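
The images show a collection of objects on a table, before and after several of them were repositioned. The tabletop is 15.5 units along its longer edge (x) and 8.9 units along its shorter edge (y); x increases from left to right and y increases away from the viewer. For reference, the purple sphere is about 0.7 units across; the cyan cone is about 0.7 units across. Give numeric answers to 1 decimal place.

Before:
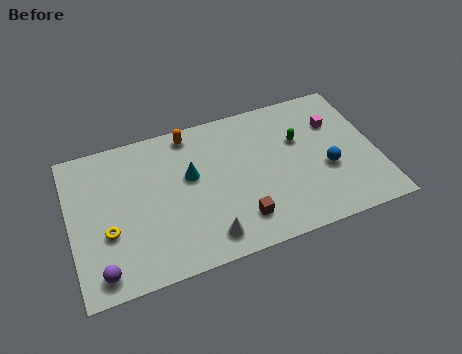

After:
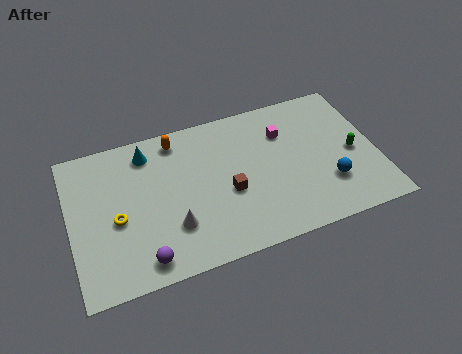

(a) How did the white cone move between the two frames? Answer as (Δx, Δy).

(-1.6, 1.2)

From the two frames, the white cone sits at roughly (6.6, 1.4) before and (5.0, 2.6) after.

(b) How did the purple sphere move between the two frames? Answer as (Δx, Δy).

(2.1, 0.0)

The purple sphere started near (1.3, 1.2) and ended near (3.4, 1.2).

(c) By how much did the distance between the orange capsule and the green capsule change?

+3.6

They were about 5.8 units apart before and 9.4 after — 3.6 units further apart.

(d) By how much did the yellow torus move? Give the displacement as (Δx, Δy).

(0.5, 0.6)

The yellow torus started near (1.8, 3.3) and ended near (2.3, 3.9).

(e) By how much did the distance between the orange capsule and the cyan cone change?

-1.1

Before: roughly 2.6 units apart; after: 1.5. That's 1.1 units closer together.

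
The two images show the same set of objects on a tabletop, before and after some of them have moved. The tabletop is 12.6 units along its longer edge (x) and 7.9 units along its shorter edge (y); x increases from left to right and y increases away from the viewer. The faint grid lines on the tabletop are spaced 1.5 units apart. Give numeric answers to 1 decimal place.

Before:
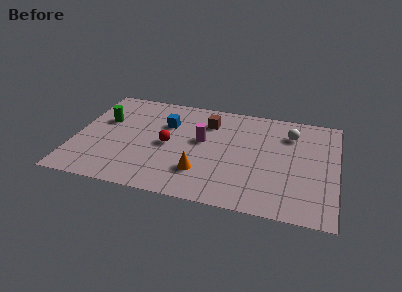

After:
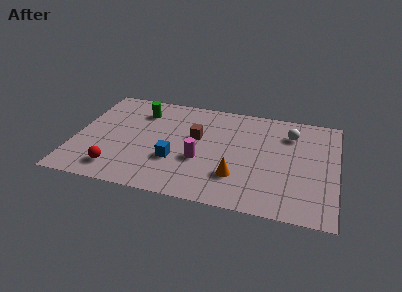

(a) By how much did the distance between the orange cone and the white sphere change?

-1.2

They were about 5.7 units apart before and 4.5 after — 1.2 units closer together.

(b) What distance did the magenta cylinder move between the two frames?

1.5

From (6.1, 4.5) to (6.1, 3.0), the magenta cylinder covered √(0.0² + 1.5²) ≈ 1.5 units.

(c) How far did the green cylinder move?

2.0

The green cylinder was near (1.3, 5.0) before and (3.0, 6.1) after, so it travelled √(1.7² + 1.1²) ≈ 2.0 units.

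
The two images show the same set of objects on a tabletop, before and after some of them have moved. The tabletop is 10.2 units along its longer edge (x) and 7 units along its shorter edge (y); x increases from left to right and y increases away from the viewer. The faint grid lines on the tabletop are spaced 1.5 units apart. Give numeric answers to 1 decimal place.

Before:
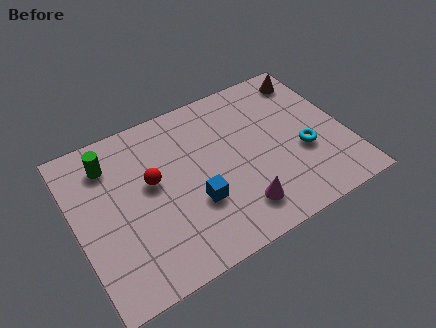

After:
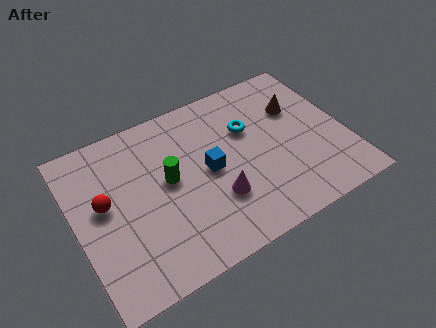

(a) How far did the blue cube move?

1.3

The blue cube was near (4.3, 2.4) before and (5.0, 3.5) after, so it travelled √(0.7² + 1.1²) ≈ 1.3 units.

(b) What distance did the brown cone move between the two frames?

1.4

From (9.3, 5.9) to (8.6, 4.7), the brown cone covered √(0.7² + 1.2²) ≈ 1.4 units.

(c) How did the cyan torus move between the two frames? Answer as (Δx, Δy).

(-1.8, 1.9)

From the two frames, the cyan torus sits at roughly (8.5, 2.7) before and (6.7, 4.6) after.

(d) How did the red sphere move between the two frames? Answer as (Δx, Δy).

(-1.8, -0.1)

The red sphere was at about (2.9, 4.0) and moved to about (1.1, 3.9).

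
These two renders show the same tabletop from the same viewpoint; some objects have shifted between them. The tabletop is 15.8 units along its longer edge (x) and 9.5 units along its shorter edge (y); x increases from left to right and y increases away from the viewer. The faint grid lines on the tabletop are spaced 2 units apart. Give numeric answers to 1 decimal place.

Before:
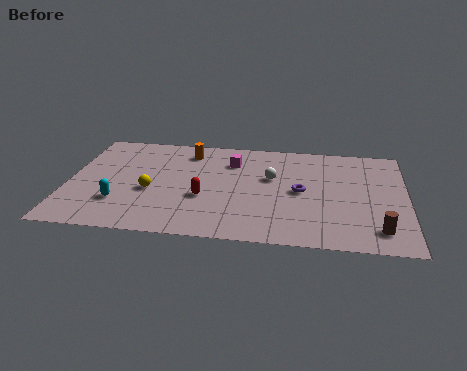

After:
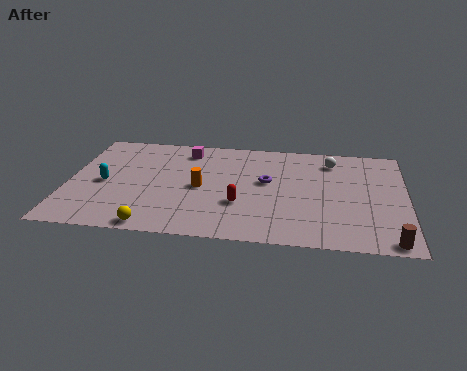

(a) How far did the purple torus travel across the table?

1.7

The purple torus was near (10.9, 4.7) before and (9.3, 5.4) after, so it travelled √(1.6² + 0.7²) ≈ 1.7 units.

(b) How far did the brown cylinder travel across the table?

1.0

The brown cylinder was near (14.5, 1.7) before and (15.0, 0.8) after, so it travelled √(0.5² + 0.9²) ≈ 1.0 units.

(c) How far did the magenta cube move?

2.3

The magenta cube moved from about (7.6, 7.1) to (5.4, 7.9), a distance of √(2.2² + 0.8²) ≈ 2.3.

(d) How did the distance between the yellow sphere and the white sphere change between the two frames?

+4.7

The distance was about 5.9 in the first image and 10.6 in the second, so they moved 4.7 units further apart.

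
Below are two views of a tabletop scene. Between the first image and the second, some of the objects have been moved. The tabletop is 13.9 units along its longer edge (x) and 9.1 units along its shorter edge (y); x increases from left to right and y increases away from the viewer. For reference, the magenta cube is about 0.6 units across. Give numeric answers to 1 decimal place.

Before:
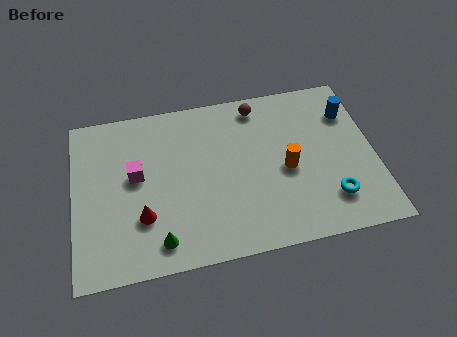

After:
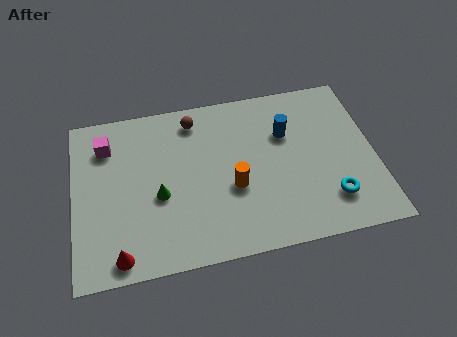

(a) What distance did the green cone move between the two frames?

2.4

From (3.8, 1.4) to (3.9, 3.8), the green cone covered √(0.1² + 2.4²) ≈ 2.4 units.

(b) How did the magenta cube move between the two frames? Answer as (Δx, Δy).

(-1.3, 1.9)

From the two frames, the magenta cube sits at roughly (2.9, 5.1) before and (1.6, 7.0) after.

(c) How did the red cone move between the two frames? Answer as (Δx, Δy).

(-1.1, -1.8)

The red cone started near (3.1, 2.8) and ended near (2.0, 1.0).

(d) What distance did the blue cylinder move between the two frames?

3.1

The blue cylinder moved from about (12.9, 6.7) to (9.9, 6.1), a distance of √(3.0² + 0.6²) ≈ 3.1.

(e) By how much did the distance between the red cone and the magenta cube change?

+3.7

They were about 2.3 units apart before and 6.0 after — 3.7 units further apart.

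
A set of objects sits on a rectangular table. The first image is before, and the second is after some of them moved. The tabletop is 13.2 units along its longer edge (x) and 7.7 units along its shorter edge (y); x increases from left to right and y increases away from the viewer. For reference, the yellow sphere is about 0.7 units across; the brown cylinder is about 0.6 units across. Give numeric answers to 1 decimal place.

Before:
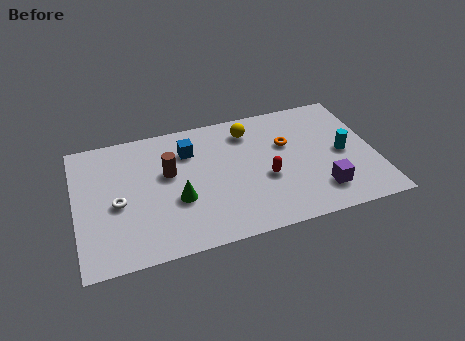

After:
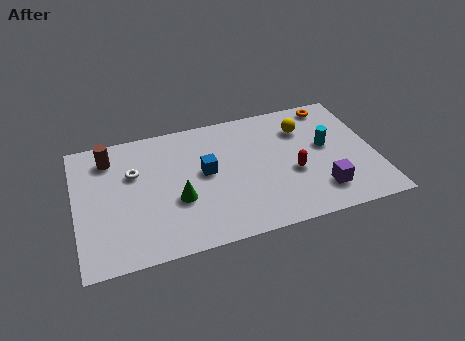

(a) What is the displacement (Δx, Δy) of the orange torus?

(2.2, 1.9)

The orange torus was at about (9.4, 4.9) and moved to about (11.6, 6.8).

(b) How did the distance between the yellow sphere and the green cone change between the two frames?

+1.7

The distance was about 4.7 in the first image and 6.4 in the second, so they moved 1.7 units further apart.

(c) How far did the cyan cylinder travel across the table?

0.9

From (11.8, 3.7) to (11.1, 4.3), the cyan cylinder covered √(0.7² + 0.6²) ≈ 0.9 units.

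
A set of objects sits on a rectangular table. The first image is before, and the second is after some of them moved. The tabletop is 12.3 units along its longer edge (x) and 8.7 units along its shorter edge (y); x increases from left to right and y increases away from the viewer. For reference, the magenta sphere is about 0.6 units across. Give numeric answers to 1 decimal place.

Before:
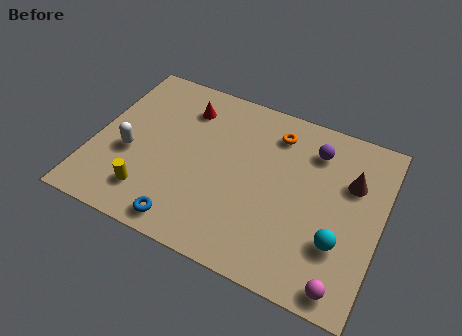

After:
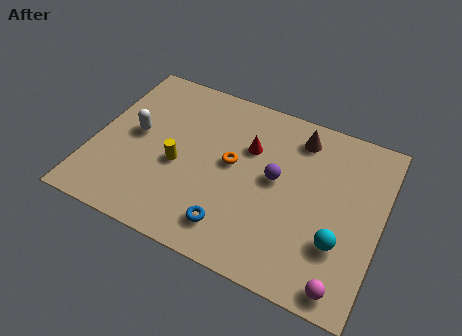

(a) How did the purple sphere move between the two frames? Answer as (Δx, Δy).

(-1.4, -2.1)

From the two frames, the purple sphere sits at roughly (9.2, 6.8) before and (7.8, 4.7) after.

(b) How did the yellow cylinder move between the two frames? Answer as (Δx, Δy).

(1.0, 1.9)

The yellow cylinder was at about (2.7, 1.8) and moved to about (3.7, 3.7).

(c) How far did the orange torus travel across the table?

2.8

The orange torus moved from about (7.5, 7.0) to (5.9, 4.7), a distance of √(1.6² + 2.3²) ≈ 2.8.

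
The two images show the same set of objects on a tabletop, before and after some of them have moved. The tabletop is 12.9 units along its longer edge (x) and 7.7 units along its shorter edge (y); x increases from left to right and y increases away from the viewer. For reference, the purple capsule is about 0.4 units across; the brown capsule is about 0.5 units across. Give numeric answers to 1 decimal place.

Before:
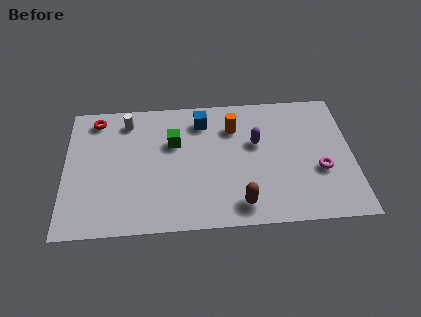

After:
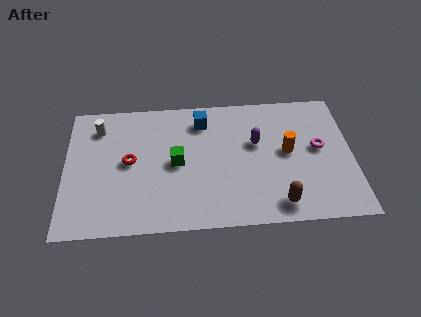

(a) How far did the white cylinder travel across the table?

1.3

The white cylinder moved from about (2.8, 6.4) to (1.5, 6.1), a distance of √(1.3² + 0.3²) ≈ 1.3.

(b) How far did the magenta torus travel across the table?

1.3

The magenta torus was near (11.4, 2.9) before and (11.4, 4.2) after, so it travelled √(0.0² + 1.3²) ≈ 1.3 units.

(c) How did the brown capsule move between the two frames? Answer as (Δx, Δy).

(1.7, -0.1)

From the two frames, the brown capsule sits at roughly (7.8, 1.2) before and (9.5, 1.1) after.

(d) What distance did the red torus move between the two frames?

3.0

The red torus moved from about (1.4, 6.6) to (2.9, 4.0), a distance of √(1.5² + 2.6²) ≈ 3.0.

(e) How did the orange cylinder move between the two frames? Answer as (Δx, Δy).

(2.4, -1.6)

From the two frames, the orange cylinder sits at roughly (7.6, 5.7) before and (10.0, 4.1) after.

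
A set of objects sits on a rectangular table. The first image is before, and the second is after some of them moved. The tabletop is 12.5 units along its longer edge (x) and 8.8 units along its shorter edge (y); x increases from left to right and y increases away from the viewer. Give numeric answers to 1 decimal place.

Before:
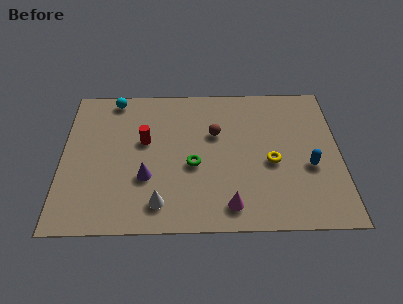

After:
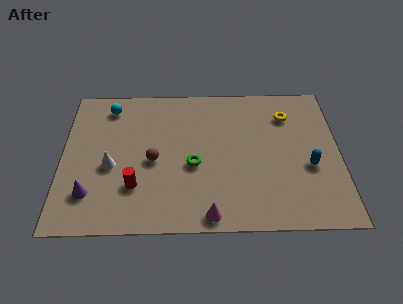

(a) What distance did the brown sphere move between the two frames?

3.2

From (6.9, 5.6) to (4.1, 4.0), the brown sphere covered √(2.8² + 1.6²) ≈ 3.2 units.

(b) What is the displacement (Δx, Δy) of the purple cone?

(-2.5, -0.9)

The purple cone was at about (3.8, 3.0) and moved to about (1.3, 2.1).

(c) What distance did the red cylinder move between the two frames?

2.7

From (3.7, 5.2) to (3.3, 2.5), the red cylinder covered √(0.4² + 2.7²) ≈ 2.7 units.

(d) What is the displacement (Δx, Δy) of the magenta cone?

(-0.9, -0.5)

The magenta cone started near (7.5, 1.3) and ended near (6.6, 0.8).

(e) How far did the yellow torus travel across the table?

3.0

The yellow torus moved from about (9.4, 3.8) to (10.2, 6.7), a distance of √(0.8² + 2.9²) ≈ 3.0.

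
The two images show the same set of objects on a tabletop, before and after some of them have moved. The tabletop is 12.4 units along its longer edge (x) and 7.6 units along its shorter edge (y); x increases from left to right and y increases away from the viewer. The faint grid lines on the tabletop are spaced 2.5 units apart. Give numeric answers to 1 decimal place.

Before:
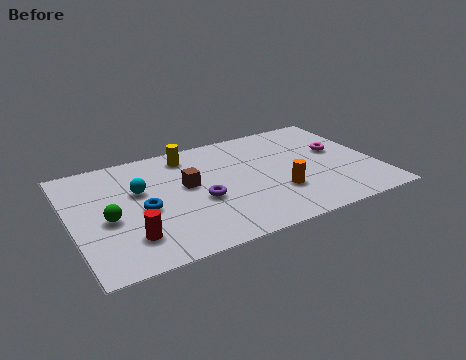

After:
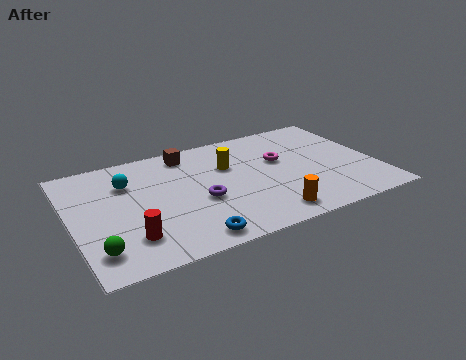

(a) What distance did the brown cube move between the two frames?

2.2

The brown cube was near (4.7, 4.3) before and (5.0, 6.5) after, so it travelled √(0.3² + 2.2²) ≈ 2.2 units.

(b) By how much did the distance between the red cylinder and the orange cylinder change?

-0.6

The distance was about 6.1 in the first image and 5.5 in the second, so they moved 0.6 units closer together.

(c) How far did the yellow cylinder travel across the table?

2.1

From (5.0, 6.4) to (6.5, 5.0), the yellow cylinder covered √(1.5² + 1.4²) ≈ 2.1 units.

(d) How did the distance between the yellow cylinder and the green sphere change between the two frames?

+1.9

They were about 4.8 units apart before and 6.7 after — 1.9 units further apart.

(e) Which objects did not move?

the purple torus and the red cylinder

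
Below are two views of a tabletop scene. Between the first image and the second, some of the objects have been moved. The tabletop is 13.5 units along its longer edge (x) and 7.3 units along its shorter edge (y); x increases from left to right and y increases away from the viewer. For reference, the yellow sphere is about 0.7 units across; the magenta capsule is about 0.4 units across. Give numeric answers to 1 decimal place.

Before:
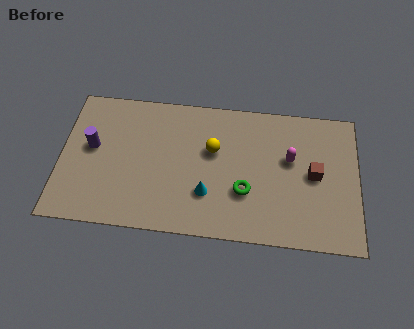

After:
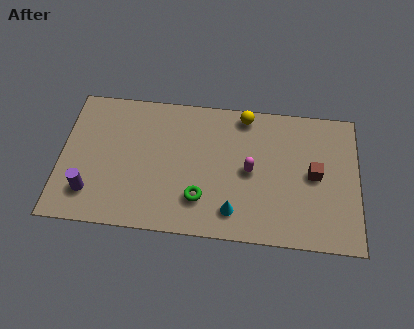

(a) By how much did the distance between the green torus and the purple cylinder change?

-2.2

Before: roughly 7.2 units apart; after: 5.0. That's 2.2 units closer together.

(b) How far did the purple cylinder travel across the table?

2.4

The purple cylinder moved from about (1.4, 4.1) to (1.4, 1.7), a distance of √(0.0² + 2.4²) ≈ 2.4.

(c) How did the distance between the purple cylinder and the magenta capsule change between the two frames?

-1.6

They were about 9.0 units apart before and 7.4 after — 1.6 units closer together.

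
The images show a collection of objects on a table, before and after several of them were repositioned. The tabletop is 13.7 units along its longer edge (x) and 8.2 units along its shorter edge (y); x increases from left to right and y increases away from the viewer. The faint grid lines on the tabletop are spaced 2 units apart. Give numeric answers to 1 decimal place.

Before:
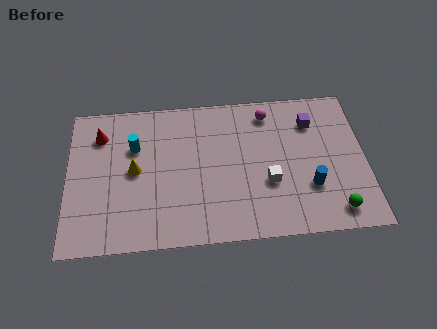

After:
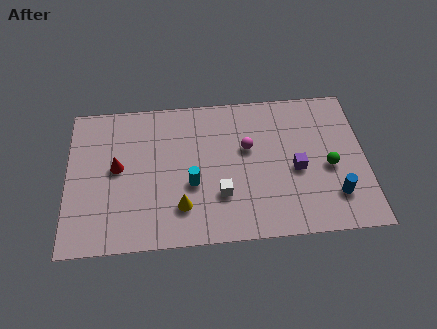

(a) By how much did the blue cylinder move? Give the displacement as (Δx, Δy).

(1.1, -0.6)

The blue cylinder was at about (11.1, 2.6) and moved to about (12.2, 2.0).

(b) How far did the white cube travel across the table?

2.3

The white cube moved from about (9.2, 3.0) to (7.0, 2.5), a distance of √(2.2² + 0.5²) ≈ 2.3.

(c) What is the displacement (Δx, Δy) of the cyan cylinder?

(2.6, -2.3)

The cyan cylinder started near (3.1, 5.5) and ended near (5.7, 3.2).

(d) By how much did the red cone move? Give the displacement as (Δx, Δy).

(0.8, -1.9)

The red cone started near (1.5, 6.3) and ended near (2.3, 4.4).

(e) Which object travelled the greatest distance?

the cyan cylinder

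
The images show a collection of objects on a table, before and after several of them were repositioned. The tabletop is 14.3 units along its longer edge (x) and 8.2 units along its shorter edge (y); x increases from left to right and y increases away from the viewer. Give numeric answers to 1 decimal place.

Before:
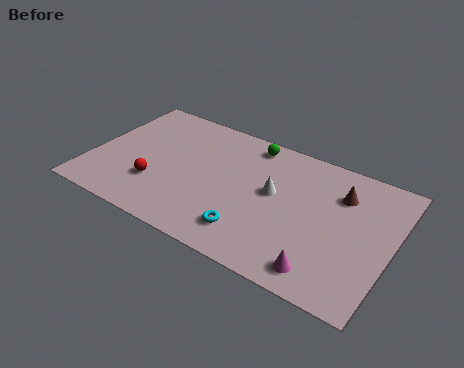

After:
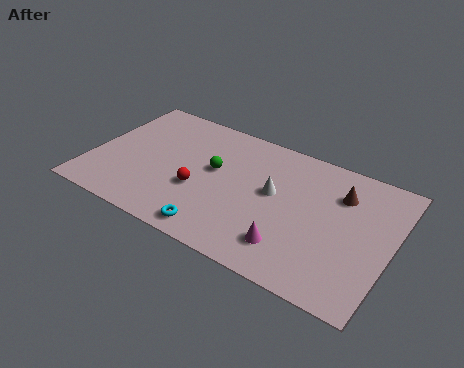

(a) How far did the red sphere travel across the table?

2.1

The red sphere was near (3.3, 2.5) before and (5.3, 3.1) after, so it travelled √(2.0² + 0.6²) ≈ 2.1 units.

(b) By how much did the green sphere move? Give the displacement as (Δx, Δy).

(-1.4, -2.5)

The green sphere was at about (7.2, 7.2) and moved to about (5.8, 4.7).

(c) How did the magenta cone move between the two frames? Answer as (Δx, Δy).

(-1.6, 0.6)

The magenta cone was at about (11.5, 1.2) and moved to about (9.9, 1.8).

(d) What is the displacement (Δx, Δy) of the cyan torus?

(-1.5, -0.7)

The cyan torus started near (8.0, 1.7) and ended near (6.5, 1.0).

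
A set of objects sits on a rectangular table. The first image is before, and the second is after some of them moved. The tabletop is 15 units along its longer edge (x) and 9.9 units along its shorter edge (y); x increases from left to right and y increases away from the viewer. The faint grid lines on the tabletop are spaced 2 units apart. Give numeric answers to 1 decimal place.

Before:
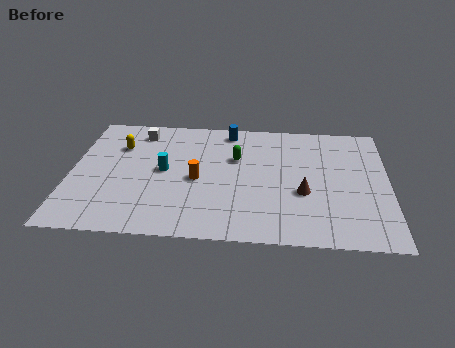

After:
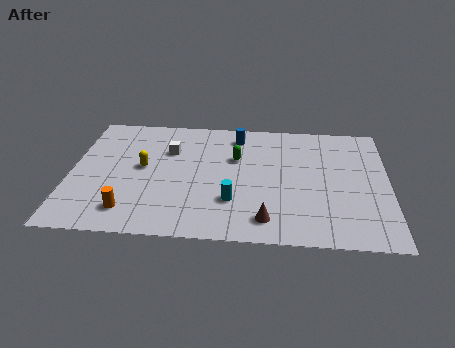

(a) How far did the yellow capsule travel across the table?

2.1

The yellow capsule was near (2.2, 7.0) before and (3.4, 5.3) after, so it travelled √(1.2² + 1.7²) ≈ 2.1 units.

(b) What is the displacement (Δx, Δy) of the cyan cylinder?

(3.3, -2.2)

The cyan cylinder was at about (4.4, 5.1) and moved to about (7.7, 2.9).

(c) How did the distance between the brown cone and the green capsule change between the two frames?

+0.9

Before: roughly 4.1 units apart; after: 5.0. That's 0.9 units further apart.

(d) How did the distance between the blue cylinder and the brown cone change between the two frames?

+0.8

The distance was about 6.1 in the first image and 6.9 in the second, so they moved 0.8 units further apart.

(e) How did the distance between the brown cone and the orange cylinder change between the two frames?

+1.4

Before: roughly 5.0 units apart; after: 6.4. That's 1.4 units further apart.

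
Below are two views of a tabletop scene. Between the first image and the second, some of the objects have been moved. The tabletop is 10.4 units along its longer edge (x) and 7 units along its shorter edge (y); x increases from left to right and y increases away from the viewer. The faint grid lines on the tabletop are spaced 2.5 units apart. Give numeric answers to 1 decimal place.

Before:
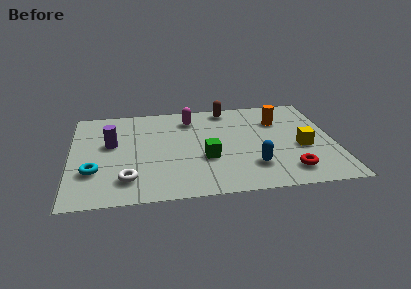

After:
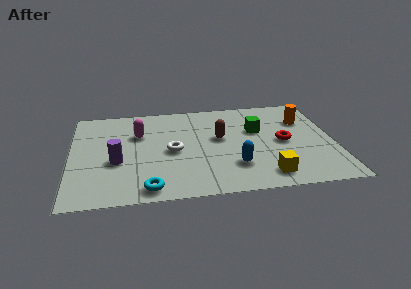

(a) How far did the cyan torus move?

2.5

The cyan torus moved from about (0.9, 2.2) to (3.0, 0.8), a distance of √(2.1² + 1.4²) ≈ 2.5.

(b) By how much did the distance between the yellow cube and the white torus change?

-2.8

They were about 7.0 units apart before and 4.2 after — 2.8 units closer together.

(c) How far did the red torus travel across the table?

2.1

The red torus was near (8.5, 1.3) before and (8.4, 3.4) after, so it travelled √(0.1² + 2.1²) ≈ 2.1 units.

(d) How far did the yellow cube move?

2.3

The yellow cube was near (9.1, 2.9) before and (7.6, 1.1) after, so it travelled √(1.5² + 1.8²) ≈ 2.3 units.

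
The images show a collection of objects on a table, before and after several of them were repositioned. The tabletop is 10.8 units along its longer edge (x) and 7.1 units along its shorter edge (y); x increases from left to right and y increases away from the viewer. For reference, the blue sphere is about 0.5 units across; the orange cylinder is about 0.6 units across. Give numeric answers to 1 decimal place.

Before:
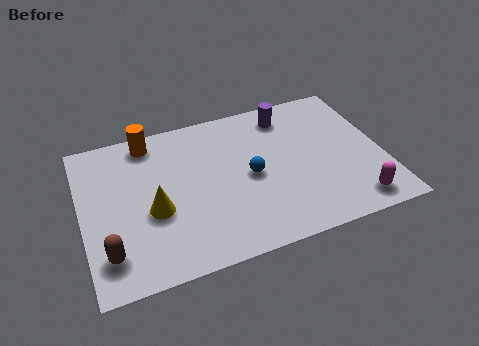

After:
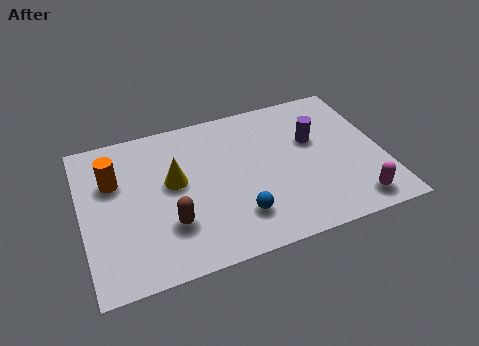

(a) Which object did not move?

the magenta capsule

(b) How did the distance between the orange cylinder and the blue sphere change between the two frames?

+0.8

They were about 4.4 units apart before and 5.2 after — 0.8 units further apart.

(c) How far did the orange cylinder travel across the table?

2.1

The orange cylinder was near (2.6, 6.2) before and (1.2, 4.7) after, so it travelled √(1.4² + 1.5²) ≈ 2.1 units.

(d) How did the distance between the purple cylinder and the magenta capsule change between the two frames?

-1.7

They were about 5.3 units apart before and 3.6 after — 1.7 units closer together.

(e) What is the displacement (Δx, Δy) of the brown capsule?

(2.2, 0.6)

The brown capsule started near (0.8, 1.5) and ended near (3.0, 2.1).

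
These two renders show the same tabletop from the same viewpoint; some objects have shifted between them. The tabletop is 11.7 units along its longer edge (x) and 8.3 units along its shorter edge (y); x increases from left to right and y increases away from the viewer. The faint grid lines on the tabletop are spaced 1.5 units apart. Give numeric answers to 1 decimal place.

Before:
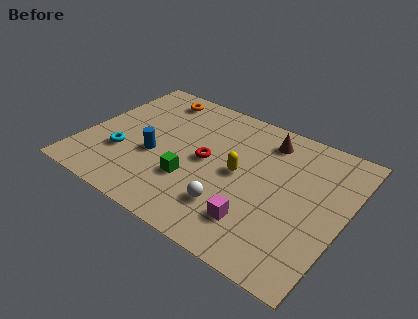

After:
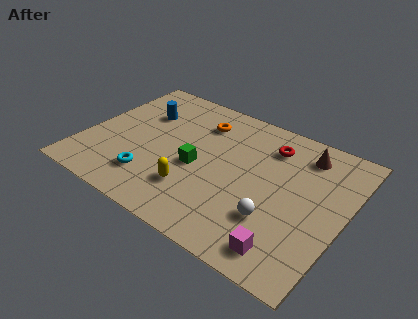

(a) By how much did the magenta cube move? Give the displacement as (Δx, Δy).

(1.5, -0.7)

From the two frames, the magenta cube sits at roughly (8.2, 1.9) before and (9.7, 1.2) after.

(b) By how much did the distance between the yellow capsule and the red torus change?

+3.6

The distance was about 1.5 in the first image and 5.1 in the second, so they moved 3.6 units further apart.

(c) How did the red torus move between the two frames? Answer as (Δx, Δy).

(2.5, 2.3)

From the two frames, the red torus sits at roughly (5.5, 4.2) before and (8.0, 6.5) after.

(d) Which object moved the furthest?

the red torus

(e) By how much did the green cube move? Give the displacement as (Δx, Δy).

(0.1, 0.9)

The green cube was at about (5.1, 2.7) and moved to about (5.2, 3.6).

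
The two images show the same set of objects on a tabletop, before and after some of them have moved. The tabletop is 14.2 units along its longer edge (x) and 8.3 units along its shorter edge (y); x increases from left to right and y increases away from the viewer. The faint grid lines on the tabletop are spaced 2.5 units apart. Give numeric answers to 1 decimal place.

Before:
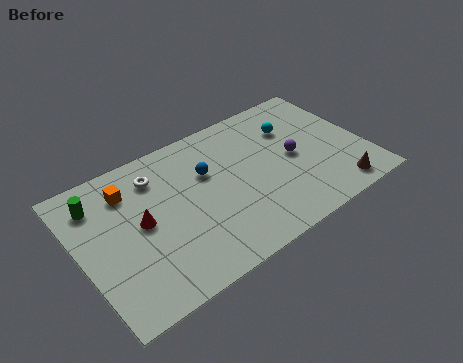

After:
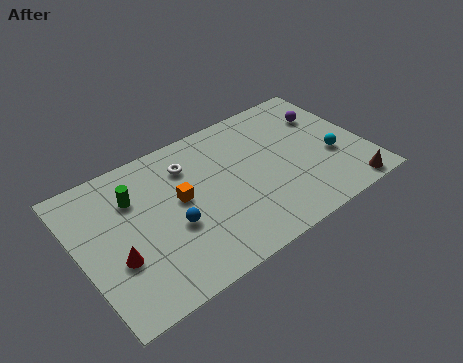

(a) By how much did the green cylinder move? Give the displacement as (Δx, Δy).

(1.7, -0.6)

The green cylinder started near (1.2, 6.5) and ended near (2.9, 5.9).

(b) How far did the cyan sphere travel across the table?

3.1

From (11.0, 5.9) to (12.5, 3.2), the cyan sphere covered √(1.5² + 2.7²) ≈ 3.1 units.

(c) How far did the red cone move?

1.9

The red cone moved from about (3.0, 4.3) to (1.6, 3.0), a distance of √(1.4² + 1.3²) ≈ 1.9.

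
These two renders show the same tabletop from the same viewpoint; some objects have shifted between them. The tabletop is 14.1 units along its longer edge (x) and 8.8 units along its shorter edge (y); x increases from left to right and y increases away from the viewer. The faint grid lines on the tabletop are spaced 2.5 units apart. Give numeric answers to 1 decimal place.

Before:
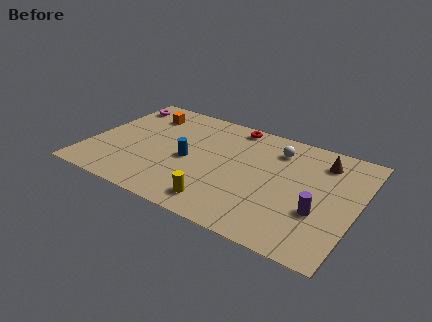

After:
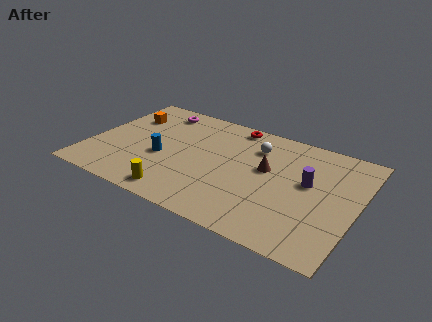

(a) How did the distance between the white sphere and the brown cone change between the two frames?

-0.7

Before: roughly 2.4 units apart; after: 1.7. That's 0.7 units closer together.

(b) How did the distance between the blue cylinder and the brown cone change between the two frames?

-1.7

They were about 7.3 units apart before and 5.6 after — 1.7 units closer together.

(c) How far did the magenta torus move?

2.1

The magenta torus moved from about (0.9, 7.3) to (3.0, 7.5), a distance of √(2.1² + 0.2²) ≈ 2.1.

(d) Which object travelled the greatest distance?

the brown cone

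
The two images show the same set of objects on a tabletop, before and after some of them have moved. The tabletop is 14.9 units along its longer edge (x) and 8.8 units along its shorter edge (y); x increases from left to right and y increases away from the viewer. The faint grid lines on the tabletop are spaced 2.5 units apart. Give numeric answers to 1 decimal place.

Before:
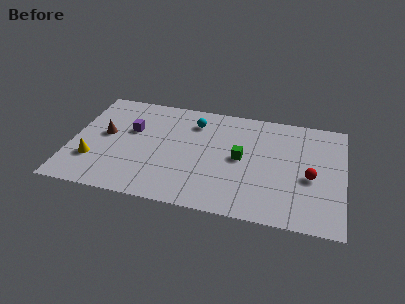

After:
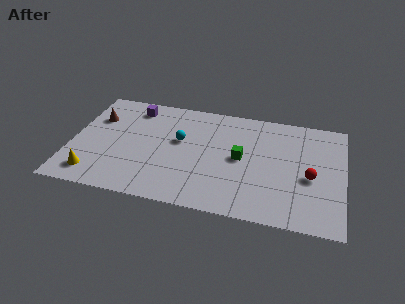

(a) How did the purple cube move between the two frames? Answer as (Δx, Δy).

(0.0, 1.9)

The purple cube started near (3.2, 5.5) and ended near (3.2, 7.4).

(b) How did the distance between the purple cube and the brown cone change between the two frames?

+0.8

Before: roughly 1.6 units apart; after: 2.4. That's 0.8 units further apart.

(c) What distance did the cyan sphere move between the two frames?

1.8

The cyan sphere moved from about (6.6, 6.9) to (5.9, 5.2), a distance of √(0.7² + 1.7²) ≈ 1.8.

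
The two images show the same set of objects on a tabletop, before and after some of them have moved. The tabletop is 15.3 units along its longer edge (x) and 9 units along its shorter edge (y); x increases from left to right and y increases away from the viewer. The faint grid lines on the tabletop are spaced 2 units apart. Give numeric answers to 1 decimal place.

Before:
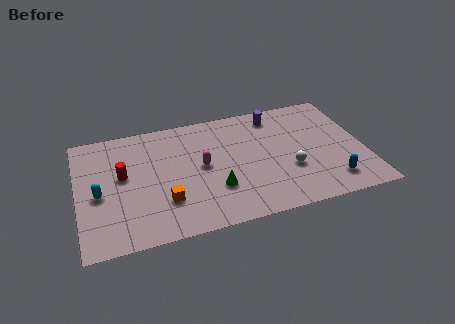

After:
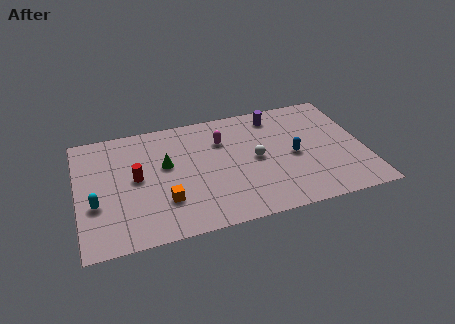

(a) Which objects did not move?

the purple cylinder and the orange cube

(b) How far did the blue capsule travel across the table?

3.1

The blue capsule moved from about (13.3, 1.7) to (11.5, 4.2), a distance of √(1.8² + 2.5²) ≈ 3.1.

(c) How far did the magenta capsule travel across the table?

2.1

The magenta capsule moved from about (6.6, 4.7) to (7.8, 6.4), a distance of √(1.2² + 1.7²) ≈ 2.1.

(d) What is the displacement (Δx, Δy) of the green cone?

(-2.5, 2.5)

The green cone was at about (7.2, 2.8) and moved to about (4.7, 5.3).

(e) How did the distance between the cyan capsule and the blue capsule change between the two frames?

-1.8

They were about 12.4 units apart before and 10.6 after — 1.8 units closer together.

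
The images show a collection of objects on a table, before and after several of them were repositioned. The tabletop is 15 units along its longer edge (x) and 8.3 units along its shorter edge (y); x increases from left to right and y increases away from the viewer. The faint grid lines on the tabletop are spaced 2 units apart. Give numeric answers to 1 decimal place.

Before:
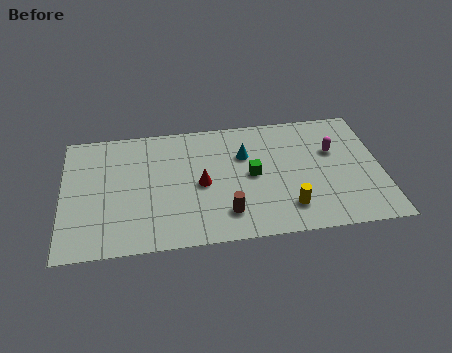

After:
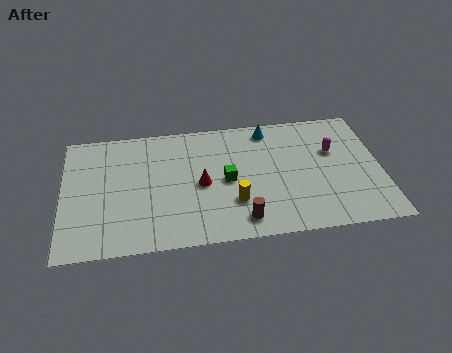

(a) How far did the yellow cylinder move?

2.6

From (10.5, 1.8) to (8.0, 2.5), the yellow cylinder covered √(2.5² + 0.7²) ≈ 2.6 units.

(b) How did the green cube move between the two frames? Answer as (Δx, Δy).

(-1.2, -0.2)

From the two frames, the green cube sits at roughly (8.9, 4.2) before and (7.7, 4.0) after.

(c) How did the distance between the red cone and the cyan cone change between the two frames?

+2.0

The distance was about 2.7 in the first image and 4.7 in the second, so they moved 2.0 units further apart.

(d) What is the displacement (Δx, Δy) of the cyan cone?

(1.2, 1.6)

The cyan cone was at about (8.6, 5.6) and moved to about (9.8, 7.2).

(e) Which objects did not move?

the magenta capsule and the red cone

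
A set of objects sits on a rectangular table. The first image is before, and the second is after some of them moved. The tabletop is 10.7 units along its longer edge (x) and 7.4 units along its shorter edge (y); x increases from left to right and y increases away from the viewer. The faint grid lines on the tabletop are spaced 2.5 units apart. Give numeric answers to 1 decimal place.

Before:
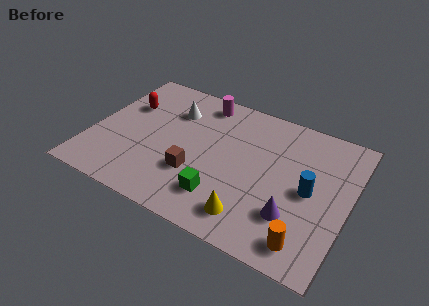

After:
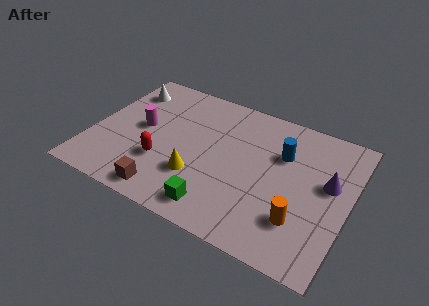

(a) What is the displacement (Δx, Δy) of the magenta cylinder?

(-2.2, -2.5)

The magenta cylinder was at about (4.2, 6.4) and moved to about (2.0, 3.9).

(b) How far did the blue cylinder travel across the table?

1.9

The blue cylinder moved from about (9.1, 3.6) to (7.8, 5.0), a distance of √(1.3² + 1.4²) ≈ 1.9.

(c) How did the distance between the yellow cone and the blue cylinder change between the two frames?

+1.1

The distance was about 3.1 in the first image and 4.2 in the second, so they moved 1.1 units further apart.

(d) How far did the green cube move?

0.6

The green cube was near (5.7, 1.7) before and (5.6, 1.1) after, so it travelled √(0.1² + 0.6²) ≈ 0.6 units.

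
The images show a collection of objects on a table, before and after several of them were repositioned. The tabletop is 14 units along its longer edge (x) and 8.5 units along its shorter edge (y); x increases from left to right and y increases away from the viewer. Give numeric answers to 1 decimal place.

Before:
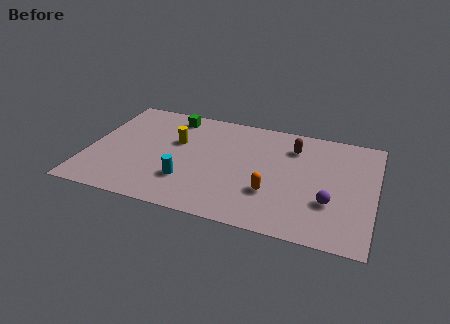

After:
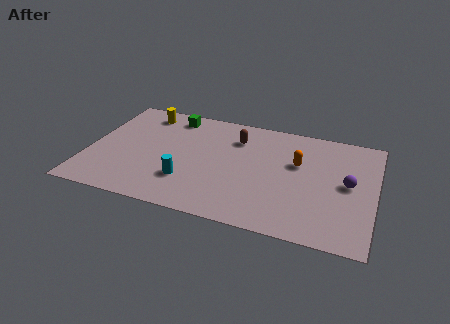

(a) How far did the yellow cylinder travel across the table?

2.6

The yellow cylinder was near (4.2, 5.3) before and (2.4, 7.2) after, so it travelled √(1.8² + 1.9²) ≈ 2.6 units.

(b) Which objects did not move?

the cyan cylinder and the green cube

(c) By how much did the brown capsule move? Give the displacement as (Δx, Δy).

(-2.8, -0.1)

The brown capsule was at about (9.9, 6.5) and moved to about (7.1, 6.4).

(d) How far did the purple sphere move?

1.8

The purple sphere moved from about (11.9, 2.8) to (12.7, 4.4), a distance of √(0.8² + 1.6²) ≈ 1.8.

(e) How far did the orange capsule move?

2.8

The orange capsule moved from about (9.1, 2.7) to (10.2, 5.3), a distance of √(1.1² + 2.6²) ≈ 2.8.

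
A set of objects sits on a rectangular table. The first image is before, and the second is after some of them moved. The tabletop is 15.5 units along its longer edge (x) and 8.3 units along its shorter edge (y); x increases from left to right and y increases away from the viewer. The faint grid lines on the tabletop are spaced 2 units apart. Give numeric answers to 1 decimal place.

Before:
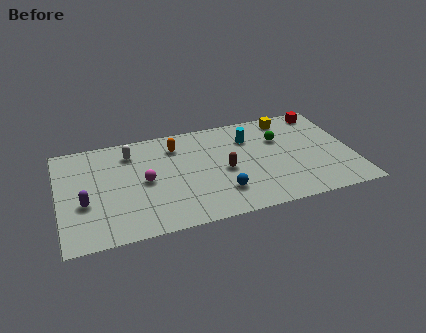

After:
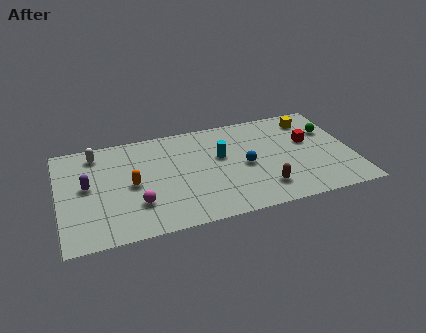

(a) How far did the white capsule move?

1.8

The white capsule moved from about (3.9, 6.6) to (2.1, 7.0), a distance of √(1.8² + 0.4²) ≈ 1.8.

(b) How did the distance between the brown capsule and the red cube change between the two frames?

-2.4

The distance was about 6.6 in the first image and 4.2 in the second, so they moved 2.4 units closer together.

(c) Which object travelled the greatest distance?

the orange capsule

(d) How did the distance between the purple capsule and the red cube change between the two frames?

-1.8

Before: roughly 13.6 units apart; after: 11.8. That's 1.8 units closer together.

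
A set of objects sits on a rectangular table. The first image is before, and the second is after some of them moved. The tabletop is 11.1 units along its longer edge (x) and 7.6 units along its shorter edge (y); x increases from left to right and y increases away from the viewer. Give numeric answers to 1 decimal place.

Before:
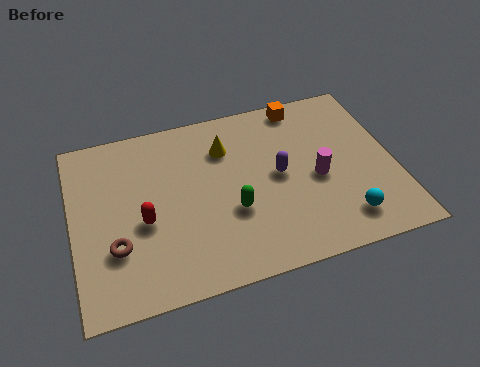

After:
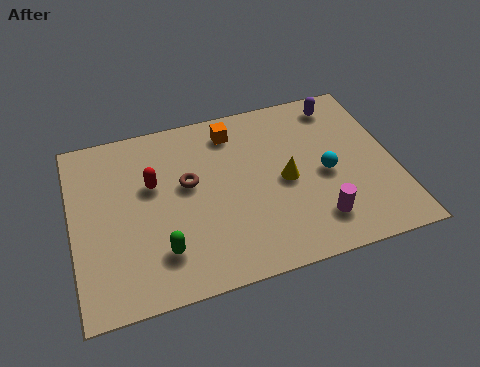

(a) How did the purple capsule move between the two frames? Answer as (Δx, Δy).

(2.4, 2.6)

The purple capsule was at about (7.1, 3.9) and moved to about (9.5, 6.5).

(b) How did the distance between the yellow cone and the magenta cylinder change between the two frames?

-1.5

They were about 3.7 units apart before and 2.2 after — 1.5 units closer together.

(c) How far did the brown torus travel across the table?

3.3

From (1.4, 2.4) to (4.0, 4.4), the brown torus covered √(2.6² + 2.0²) ≈ 3.3 units.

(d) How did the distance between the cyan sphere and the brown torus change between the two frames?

-3.0

Before: roughly 7.8 units apart; after: 4.8. That's 3.0 units closer together.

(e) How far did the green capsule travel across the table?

2.7

The green capsule was near (5.4, 2.8) before and (2.9, 1.8) after, so it travelled √(2.5² + 1.0²) ≈ 2.7 units.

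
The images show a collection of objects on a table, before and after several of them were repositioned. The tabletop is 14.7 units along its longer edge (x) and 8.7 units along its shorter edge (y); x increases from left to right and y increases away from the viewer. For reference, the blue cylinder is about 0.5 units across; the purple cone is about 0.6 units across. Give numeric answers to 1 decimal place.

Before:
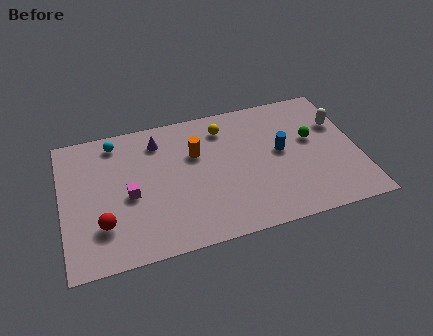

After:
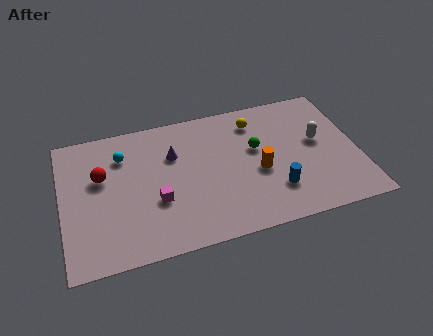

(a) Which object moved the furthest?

the orange cylinder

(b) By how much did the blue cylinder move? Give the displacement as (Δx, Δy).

(-0.5, -2.4)

From the two frames, the blue cylinder sits at roughly (10.9, 4.7) before and (10.4, 2.3) after.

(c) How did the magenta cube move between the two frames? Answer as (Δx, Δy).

(1.3, -0.7)

From the two frames, the magenta cube sits at roughly (3.3, 3.9) before and (4.6, 3.2) after.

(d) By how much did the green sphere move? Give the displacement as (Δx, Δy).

(-2.8, 0.1)

The green sphere started near (12.5, 5.1) and ended near (9.7, 5.2).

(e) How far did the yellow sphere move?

1.6

From (8.2, 7.0) to (9.8, 7.0), the yellow sphere covered √(1.6² + 0.0²) ≈ 1.6 units.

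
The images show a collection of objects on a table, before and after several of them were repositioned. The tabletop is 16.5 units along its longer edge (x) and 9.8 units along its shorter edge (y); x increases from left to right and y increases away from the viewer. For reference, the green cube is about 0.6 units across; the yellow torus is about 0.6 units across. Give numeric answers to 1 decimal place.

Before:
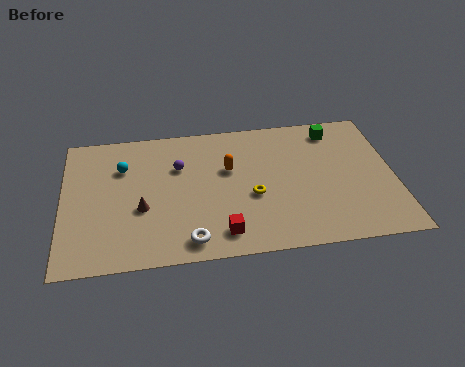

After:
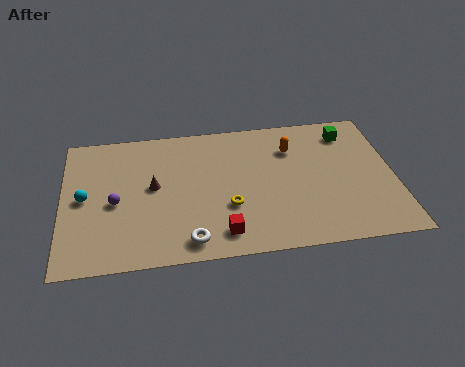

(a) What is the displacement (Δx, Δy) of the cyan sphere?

(-1.9, -2.0)

From the two frames, the cyan sphere sits at roughly (3.0, 6.9) before and (1.1, 4.9) after.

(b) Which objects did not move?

the red cube and the white torus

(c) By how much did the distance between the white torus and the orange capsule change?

+2.7

Before: roughly 5.2 units apart; after: 7.9. That's 2.7 units further apart.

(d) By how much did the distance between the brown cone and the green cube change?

-0.5

They were about 10.8 units apart before and 10.3 after — 0.5 units closer together.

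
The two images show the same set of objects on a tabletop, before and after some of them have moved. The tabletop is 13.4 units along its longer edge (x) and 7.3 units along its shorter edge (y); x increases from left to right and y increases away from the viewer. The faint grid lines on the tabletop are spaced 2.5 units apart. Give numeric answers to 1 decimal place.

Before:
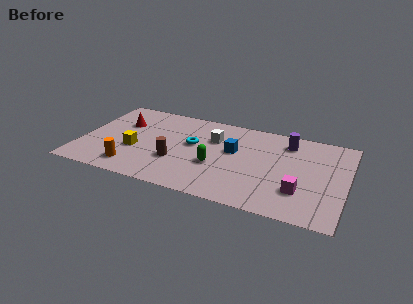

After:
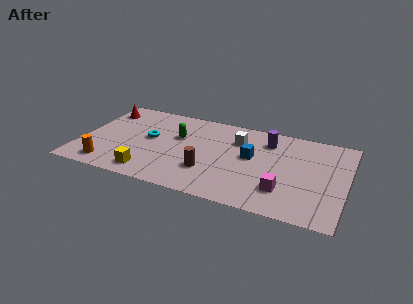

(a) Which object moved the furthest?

the green capsule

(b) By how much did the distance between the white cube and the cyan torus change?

+3.3

The distance was about 1.3 in the first image and 4.6 in the second, so they moved 3.3 units further apart.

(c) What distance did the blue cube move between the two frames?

0.9

The blue cube moved from about (7.7, 4.3) to (8.6, 4.1), a distance of √(0.9² + 0.2²) ≈ 0.9.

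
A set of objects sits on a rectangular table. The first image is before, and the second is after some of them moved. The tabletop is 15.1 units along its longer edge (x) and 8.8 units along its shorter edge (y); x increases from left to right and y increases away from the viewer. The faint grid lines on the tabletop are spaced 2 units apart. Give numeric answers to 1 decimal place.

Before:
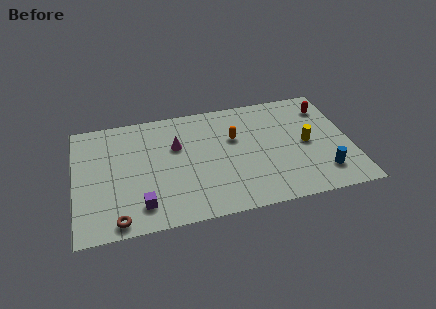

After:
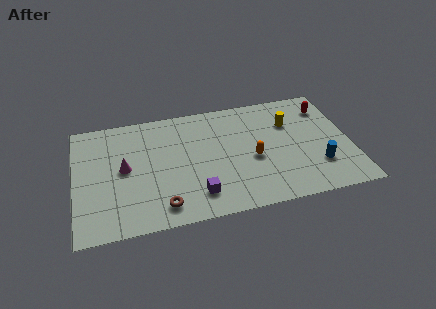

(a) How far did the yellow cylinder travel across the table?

2.0

The yellow cylinder was near (12.7, 4.3) before and (11.9, 6.1) after, so it travelled √(0.8² + 1.8²) ≈ 2.0 units.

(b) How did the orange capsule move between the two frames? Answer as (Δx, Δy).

(0.9, -1.8)

From the two frames, the orange capsule sits at roughly (8.8, 5.6) before and (9.7, 3.8) after.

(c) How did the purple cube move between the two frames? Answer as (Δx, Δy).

(3.0, 0.1)

The purple cube was at about (3.5, 1.7) and moved to about (6.5, 1.8).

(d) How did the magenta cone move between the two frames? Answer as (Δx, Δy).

(-2.9, -1.1)

From the two frames, the magenta cone sits at roughly (5.6, 5.7) before and (2.7, 4.6) after.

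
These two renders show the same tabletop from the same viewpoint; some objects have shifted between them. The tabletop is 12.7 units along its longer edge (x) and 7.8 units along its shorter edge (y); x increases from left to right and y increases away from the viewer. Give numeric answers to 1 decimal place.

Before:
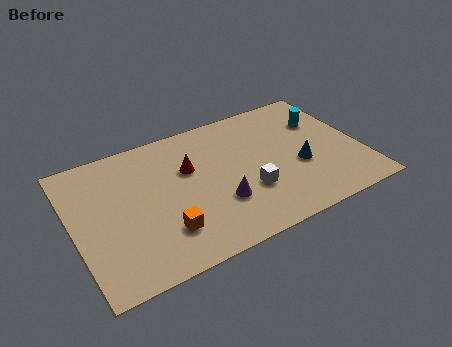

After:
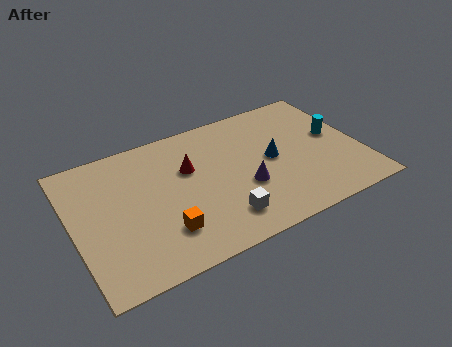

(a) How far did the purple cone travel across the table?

1.3

From (6.2, 2.5) to (7.4, 2.9), the purple cone covered √(1.2² + 0.4²) ≈ 1.3 units.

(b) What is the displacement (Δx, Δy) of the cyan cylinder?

(0.4, -1.1)

From the two frames, the cyan cylinder sits at roughly (11.3, 5.4) before and (11.7, 4.3) after.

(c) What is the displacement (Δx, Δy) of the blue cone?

(-1.1, 0.9)

The blue cone started near (9.9, 3.1) and ended near (8.8, 4.0).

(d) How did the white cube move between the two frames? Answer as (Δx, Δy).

(-1.3, -1.0)

The white cube was at about (7.5, 2.6) and moved to about (6.2, 1.6).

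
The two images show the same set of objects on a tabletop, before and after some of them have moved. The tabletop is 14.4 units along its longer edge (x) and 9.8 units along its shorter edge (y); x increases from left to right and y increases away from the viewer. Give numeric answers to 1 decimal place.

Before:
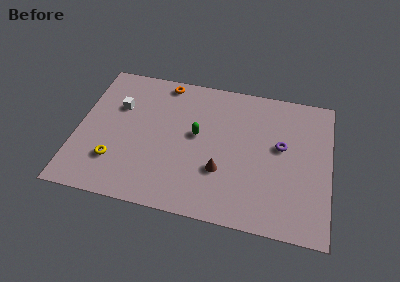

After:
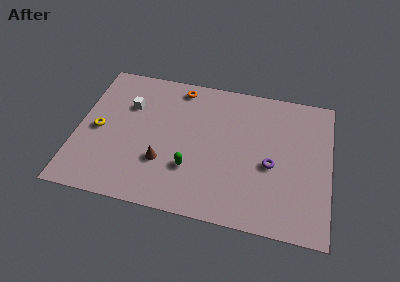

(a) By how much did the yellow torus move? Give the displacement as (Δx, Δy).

(-1.1, 2.0)

The yellow torus was at about (2.3, 2.6) and moved to about (1.2, 4.6).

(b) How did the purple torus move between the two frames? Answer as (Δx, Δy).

(-0.5, -1.4)

The purple torus was at about (11.6, 5.6) and moved to about (11.1, 4.2).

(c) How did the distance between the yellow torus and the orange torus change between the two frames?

-0.7

The distance was about 6.6 in the first image and 5.9 in the second, so they moved 0.7 units closer together.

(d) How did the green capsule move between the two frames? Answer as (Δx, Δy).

(-0.2, -2.4)

The green capsule was at about (6.8, 5.4) and moved to about (6.6, 3.0).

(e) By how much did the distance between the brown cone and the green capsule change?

-1.1

Before: roughly 2.7 units apart; after: 1.6. That's 1.1 units closer together.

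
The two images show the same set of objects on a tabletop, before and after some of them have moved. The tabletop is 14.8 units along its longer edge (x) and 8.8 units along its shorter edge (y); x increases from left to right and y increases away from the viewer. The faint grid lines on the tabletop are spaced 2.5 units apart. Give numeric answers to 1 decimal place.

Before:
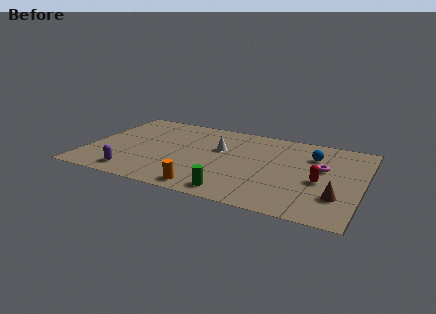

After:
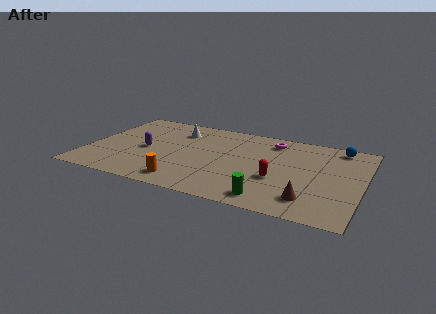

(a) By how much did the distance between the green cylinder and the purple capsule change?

+2.2

They were about 5.5 units apart before and 7.7 after — 2.2 units further apart.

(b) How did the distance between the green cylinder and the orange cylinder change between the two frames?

+3.1

The distance was about 1.5 in the first image and 4.6 in the second, so they moved 3.1 units further apart.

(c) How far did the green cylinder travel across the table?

1.9

From (8.3, 1.1) to (10.2, 1.2), the green cylinder covered √(1.9² + 0.1²) ≈ 1.9 units.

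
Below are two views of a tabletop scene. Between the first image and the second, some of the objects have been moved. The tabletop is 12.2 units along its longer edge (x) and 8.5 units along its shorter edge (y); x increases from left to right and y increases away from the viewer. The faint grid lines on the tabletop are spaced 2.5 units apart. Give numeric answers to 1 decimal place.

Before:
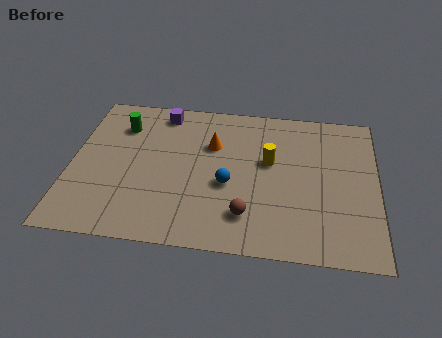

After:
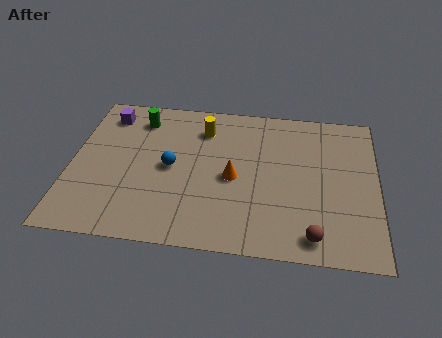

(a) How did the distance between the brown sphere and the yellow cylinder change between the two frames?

+3.9

The distance was about 3.2 in the first image and 7.1 in the second, so they moved 3.9 units further apart.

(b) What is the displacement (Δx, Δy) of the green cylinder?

(0.7, 0.5)

From the two frames, the green cylinder sits at roughly (1.9, 6.4) before and (2.6, 6.9) after.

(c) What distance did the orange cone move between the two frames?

2.0

From (5.6, 5.7) to (6.5, 3.9), the orange cone covered √(0.9² + 1.8²) ≈ 2.0 units.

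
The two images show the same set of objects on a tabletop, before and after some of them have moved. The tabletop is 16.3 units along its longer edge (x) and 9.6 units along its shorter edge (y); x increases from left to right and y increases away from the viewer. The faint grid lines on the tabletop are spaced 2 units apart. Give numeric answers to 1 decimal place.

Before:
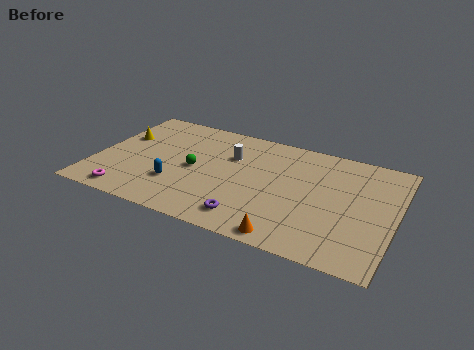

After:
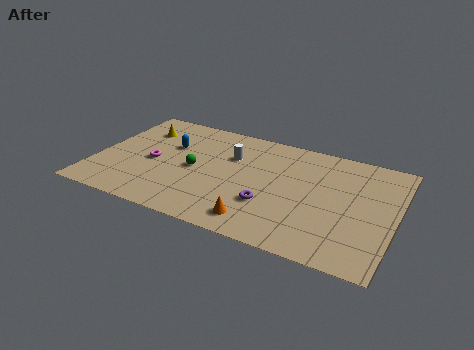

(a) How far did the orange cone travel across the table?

1.8

The orange cone moved from about (11.0, 0.9) to (9.3, 1.5), a distance of √(1.7² + 0.6²) ≈ 1.8.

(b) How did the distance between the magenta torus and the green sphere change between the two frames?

-2.4

Before: roughly 4.7 units apart; after: 2.3. That's 2.4 units closer together.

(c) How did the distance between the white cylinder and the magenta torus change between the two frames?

-2.8

Before: roughly 7.4 units apart; after: 4.6. That's 2.8 units closer together.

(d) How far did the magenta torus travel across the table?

3.4

The magenta torus moved from about (2.2, 1.1) to (3.1, 4.4), a distance of √(0.9² + 3.3²) ≈ 3.4.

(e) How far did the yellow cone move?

1.4

The yellow cone was near (1.1, 6.1) before and (2.0, 7.2) after, so it travelled √(0.9² + 1.1²) ≈ 1.4 units.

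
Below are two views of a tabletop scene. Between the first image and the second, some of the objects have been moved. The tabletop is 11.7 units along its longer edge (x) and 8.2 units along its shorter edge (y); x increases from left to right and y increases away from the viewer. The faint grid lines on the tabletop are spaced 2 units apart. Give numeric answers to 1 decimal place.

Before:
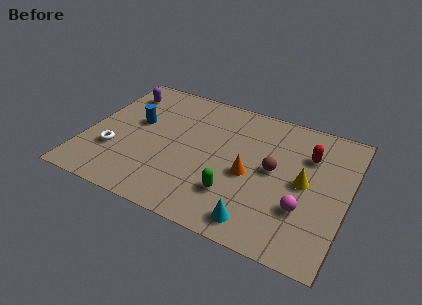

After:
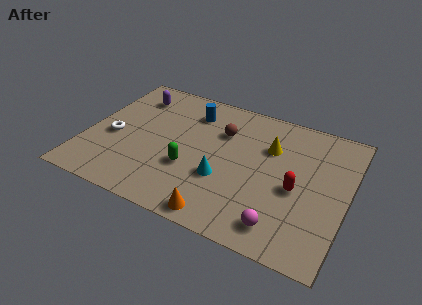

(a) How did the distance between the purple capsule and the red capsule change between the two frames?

-0.4

The distance was about 8.7 in the first image and 8.3 in the second, so they moved 0.4 units closer together.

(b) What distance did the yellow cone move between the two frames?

2.3

The yellow cone was near (9.8, 4.1) before and (8.1, 5.6) after, so it travelled √(1.7² + 1.5²) ≈ 2.3 units.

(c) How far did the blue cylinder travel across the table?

2.8

From (2.1, 4.8) to (4.4, 6.4), the blue cylinder covered √(2.3² + 1.6²) ≈ 2.8 units.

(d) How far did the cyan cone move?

2.5

The cyan cone was near (8.1, 1.1) before and (6.3, 2.9) after, so it travelled √(1.8² + 1.8²) ≈ 2.5 units.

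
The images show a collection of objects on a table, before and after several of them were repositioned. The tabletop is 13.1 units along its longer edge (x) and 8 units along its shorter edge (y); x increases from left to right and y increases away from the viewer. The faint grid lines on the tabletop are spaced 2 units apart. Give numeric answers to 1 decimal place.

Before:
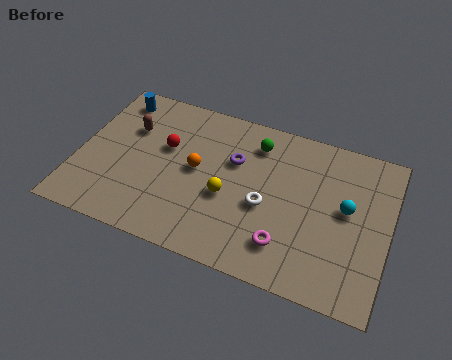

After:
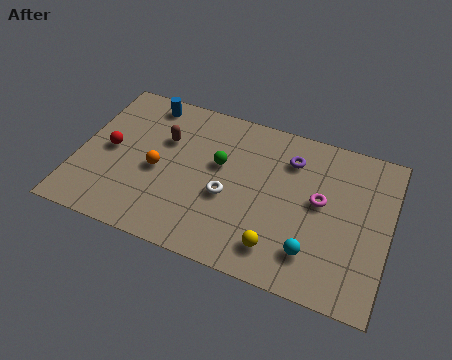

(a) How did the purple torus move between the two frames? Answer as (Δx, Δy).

(2.3, 0.9)

The purple torus was at about (6.5, 5.2) and moved to about (8.8, 6.1).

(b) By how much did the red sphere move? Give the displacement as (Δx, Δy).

(-2.3, -0.9)

The red sphere was at about (3.6, 4.9) and moved to about (1.3, 4.0).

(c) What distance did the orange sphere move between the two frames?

1.7

The orange sphere moved from about (5.0, 4.2) to (3.4, 3.6), a distance of √(1.6² + 0.6²) ≈ 1.7.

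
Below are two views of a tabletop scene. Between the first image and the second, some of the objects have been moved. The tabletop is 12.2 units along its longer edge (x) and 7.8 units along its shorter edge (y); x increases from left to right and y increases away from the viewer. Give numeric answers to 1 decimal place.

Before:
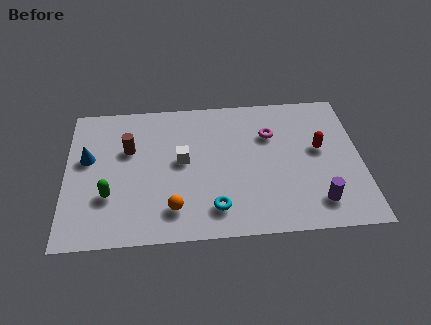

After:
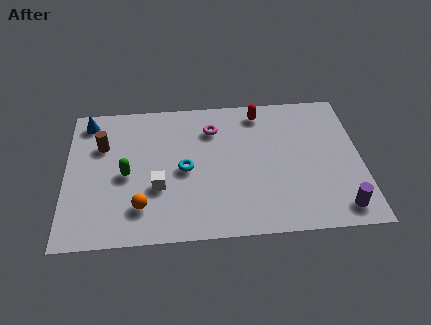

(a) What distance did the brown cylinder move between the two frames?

1.1

The brown cylinder was near (2.6, 5.0) before and (1.5, 5.3) after, so it travelled √(1.1² + 0.3²) ≈ 1.1 units.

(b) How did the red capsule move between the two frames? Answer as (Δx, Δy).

(-2.4, 2.3)

From the two frames, the red capsule sits at roughly (10.5, 4.4) before and (8.1, 6.7) after.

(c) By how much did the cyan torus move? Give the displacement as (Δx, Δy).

(-1.2, 2.2)

The cyan torus was at about (6.1, 1.5) and moved to about (4.9, 3.7).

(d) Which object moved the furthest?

the red capsule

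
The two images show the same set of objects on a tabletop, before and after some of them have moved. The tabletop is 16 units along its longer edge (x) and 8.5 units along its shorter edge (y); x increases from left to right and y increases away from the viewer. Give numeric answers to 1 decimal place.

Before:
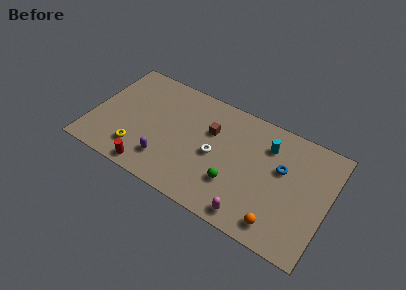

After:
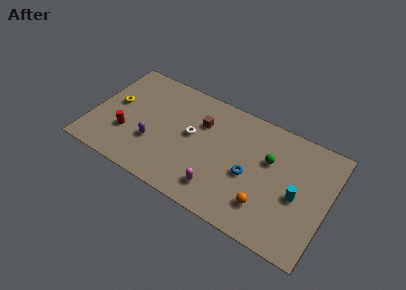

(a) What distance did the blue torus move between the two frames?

2.5

The blue torus moved from about (12.8, 5.2) to (10.8, 3.7), a distance of √(2.0² + 1.5²) ≈ 2.5.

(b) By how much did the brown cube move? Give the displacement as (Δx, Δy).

(-0.7, 0.3)

From the two frames, the brown cube sits at roughly (7.9, 5.6) before and (7.2, 5.9) after.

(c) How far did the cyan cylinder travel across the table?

3.5

The cyan cylinder was near (11.7, 6.4) before and (14.0, 3.8) after, so it travelled √(2.3² + 2.6²) ≈ 3.5 units.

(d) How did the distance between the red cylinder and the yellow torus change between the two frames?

+0.8

They were about 1.4 units apart before and 2.2 after — 0.8 units further apart.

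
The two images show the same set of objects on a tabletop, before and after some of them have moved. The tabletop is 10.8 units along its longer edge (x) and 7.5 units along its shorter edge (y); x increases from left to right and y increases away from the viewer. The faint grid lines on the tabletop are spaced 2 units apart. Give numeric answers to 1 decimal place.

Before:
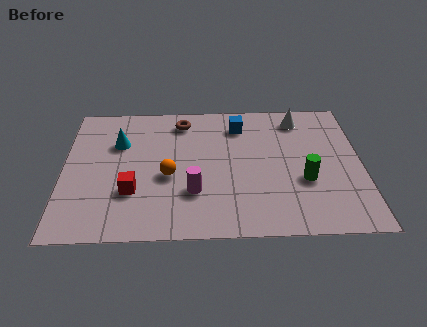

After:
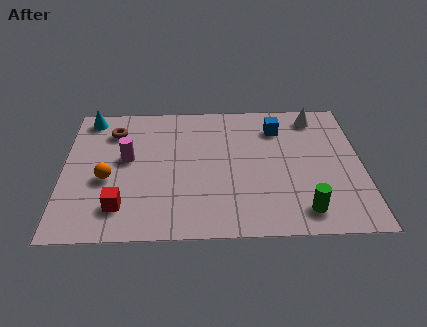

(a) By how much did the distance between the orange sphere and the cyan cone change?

+1.0

They were about 2.6 units apart before and 3.6 after — 1.0 units further apart.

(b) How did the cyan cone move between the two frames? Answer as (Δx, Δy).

(-1.1, 1.5)

From the two frames, the cyan cone sits at roughly (2.0, 5.1) before and (0.9, 6.6) after.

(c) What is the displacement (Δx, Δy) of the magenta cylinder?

(-2.4, 1.9)

The magenta cylinder was at about (4.7, 2.3) and moved to about (2.3, 4.2).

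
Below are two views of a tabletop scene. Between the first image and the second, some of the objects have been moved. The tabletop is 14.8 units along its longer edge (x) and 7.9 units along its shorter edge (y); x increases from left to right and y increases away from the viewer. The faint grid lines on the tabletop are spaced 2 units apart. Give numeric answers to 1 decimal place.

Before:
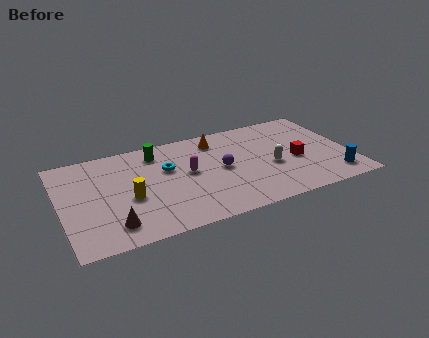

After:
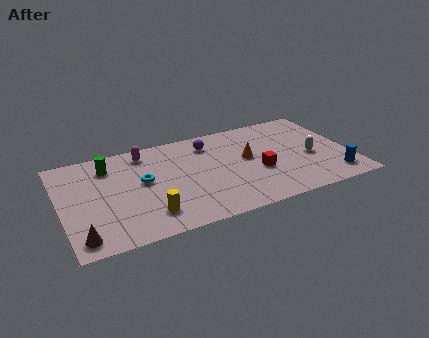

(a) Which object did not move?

the blue cylinder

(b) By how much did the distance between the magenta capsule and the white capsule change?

+4.6

Before: roughly 4.3 units apart; after: 8.9. That's 4.6 units further apart.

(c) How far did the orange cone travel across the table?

2.5

The orange cone moved from about (8.2, 6.5) to (9.6, 4.4), a distance of √(1.4² + 2.1²) ≈ 2.5.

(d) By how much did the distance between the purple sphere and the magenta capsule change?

+1.6

Before: roughly 1.7 units apart; after: 3.3. That's 1.6 units further apart.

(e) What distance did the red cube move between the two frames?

2.0

The red cube was near (12.0, 3.4) before and (10.0, 3.1) after, so it travelled √(2.0² + 0.3²) ≈ 2.0 units.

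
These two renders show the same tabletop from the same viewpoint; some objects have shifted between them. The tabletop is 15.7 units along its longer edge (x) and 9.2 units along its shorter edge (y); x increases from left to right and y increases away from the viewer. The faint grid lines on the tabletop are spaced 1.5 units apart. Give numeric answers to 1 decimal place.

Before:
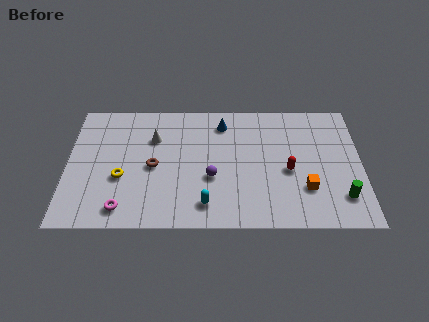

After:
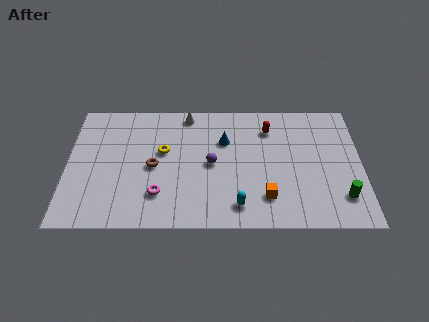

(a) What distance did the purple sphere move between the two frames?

1.0

From (7.7, 3.5) to (7.7, 4.5), the purple sphere covered √(0.0² + 1.0²) ≈ 1.0 units.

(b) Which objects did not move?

the green cylinder and the brown torus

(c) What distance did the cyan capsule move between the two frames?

1.7

The cyan capsule moved from about (7.4, 1.6) to (9.1, 1.5), a distance of √(1.7² + 0.1²) ≈ 1.7.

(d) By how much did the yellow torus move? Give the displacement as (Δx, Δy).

(2.2, 1.9)

From the two frames, the yellow torus sits at roughly (2.9, 3.5) before and (5.1, 5.4) after.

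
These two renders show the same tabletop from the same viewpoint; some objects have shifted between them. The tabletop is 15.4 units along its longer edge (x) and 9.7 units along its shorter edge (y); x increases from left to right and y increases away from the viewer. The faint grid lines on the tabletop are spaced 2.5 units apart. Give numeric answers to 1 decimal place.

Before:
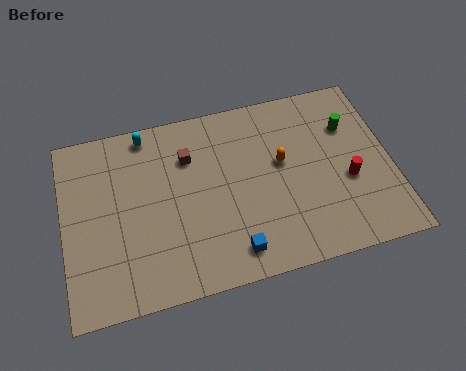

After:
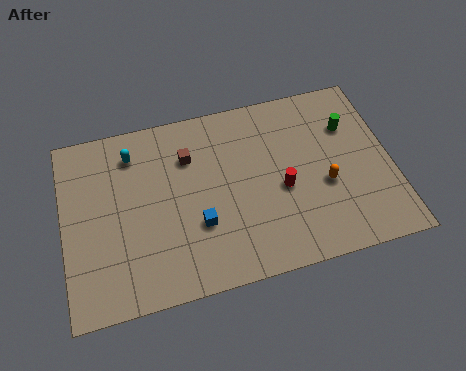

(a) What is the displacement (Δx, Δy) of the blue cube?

(-1.5, 1.8)

From the two frames, the blue cube sits at roughly (7.7, 1.5) before and (6.2, 3.3) after.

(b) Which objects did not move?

the green cylinder and the brown cube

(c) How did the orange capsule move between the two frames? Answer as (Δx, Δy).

(1.9, -1.7)

The orange capsule was at about (10.3, 5.6) and moved to about (12.2, 3.9).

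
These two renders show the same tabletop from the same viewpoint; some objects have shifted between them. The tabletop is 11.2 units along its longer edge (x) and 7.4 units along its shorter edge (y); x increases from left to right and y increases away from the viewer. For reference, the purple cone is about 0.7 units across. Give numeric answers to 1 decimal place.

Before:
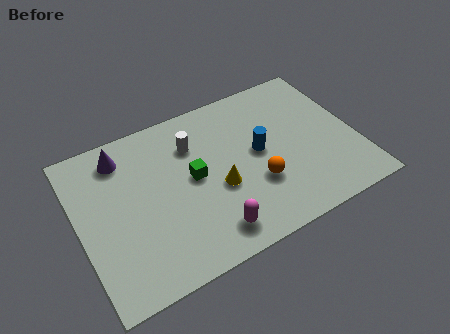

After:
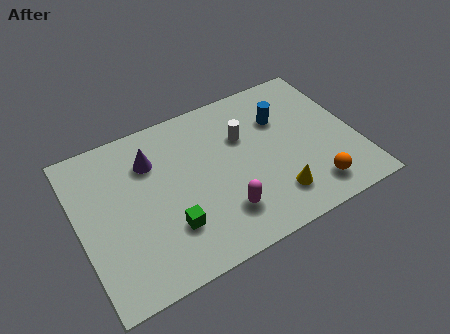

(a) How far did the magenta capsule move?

0.8

The magenta capsule moved from about (4.9, 1.2) to (5.5, 1.8), a distance of √(0.6² + 0.6²) ≈ 0.8.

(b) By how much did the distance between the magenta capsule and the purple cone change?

-1.4

They were about 5.7 units apart before and 4.3 after — 1.4 units closer together.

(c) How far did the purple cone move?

1.3

From (2.0, 6.1) to (3.1, 5.4), the purple cone covered √(1.1² + 0.7²) ≈ 1.3 units.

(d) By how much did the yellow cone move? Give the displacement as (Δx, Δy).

(2.1, -1.4)

The yellow cone was at about (5.5, 3.0) and moved to about (7.6, 1.6).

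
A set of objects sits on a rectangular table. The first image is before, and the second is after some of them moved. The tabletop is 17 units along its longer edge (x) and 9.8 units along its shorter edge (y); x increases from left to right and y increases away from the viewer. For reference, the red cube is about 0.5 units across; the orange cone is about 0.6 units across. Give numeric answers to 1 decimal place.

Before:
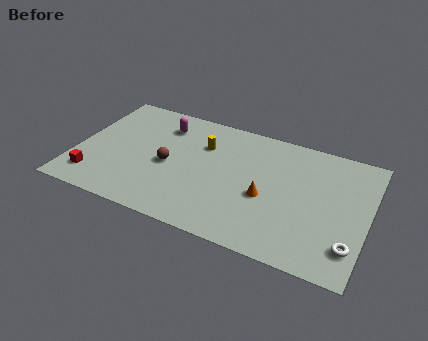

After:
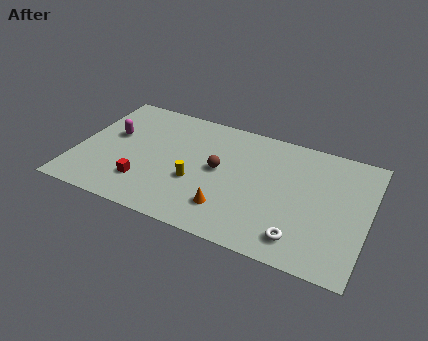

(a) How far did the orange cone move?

2.7

The orange cone moved from about (11.2, 4.1) to (9.2, 2.3), a distance of √(2.0² + 1.8²) ≈ 2.7.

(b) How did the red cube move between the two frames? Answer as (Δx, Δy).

(2.9, 0.6)

The red cube started near (1.3, 1.9) and ended near (4.2, 2.5).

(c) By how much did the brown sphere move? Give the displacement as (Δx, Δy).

(2.9, 0.7)

The brown sphere was at about (5.4, 4.5) and moved to about (8.3, 5.2).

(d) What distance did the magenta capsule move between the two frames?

3.4

The magenta capsule was near (4.7, 7.7) before and (1.9, 5.8) after, so it travelled √(2.8² + 1.9²) ≈ 3.4 units.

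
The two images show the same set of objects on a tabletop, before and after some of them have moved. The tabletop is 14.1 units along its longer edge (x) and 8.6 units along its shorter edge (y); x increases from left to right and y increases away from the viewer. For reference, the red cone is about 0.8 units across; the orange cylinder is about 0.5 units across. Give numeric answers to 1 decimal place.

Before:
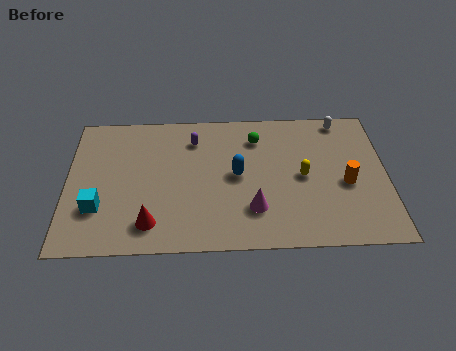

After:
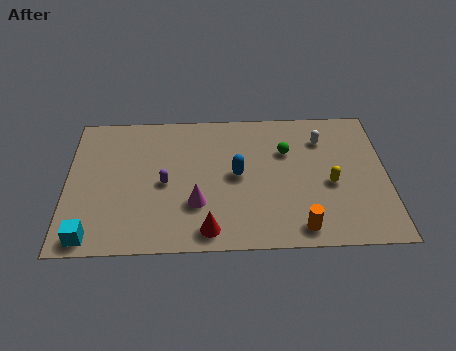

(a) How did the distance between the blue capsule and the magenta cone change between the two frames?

+0.3

Before: roughly 2.2 units apart; after: 2.5. That's 0.3 units further apart.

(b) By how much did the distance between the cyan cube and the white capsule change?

-0.3

They were about 11.9 units apart before and 11.6 after — 0.3 units closer together.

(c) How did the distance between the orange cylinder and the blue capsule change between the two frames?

-0.6

They were about 4.9 units apart before and 4.3 after — 0.6 units closer together.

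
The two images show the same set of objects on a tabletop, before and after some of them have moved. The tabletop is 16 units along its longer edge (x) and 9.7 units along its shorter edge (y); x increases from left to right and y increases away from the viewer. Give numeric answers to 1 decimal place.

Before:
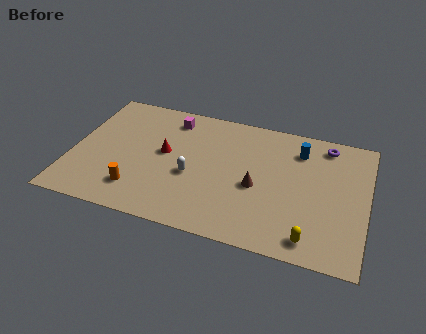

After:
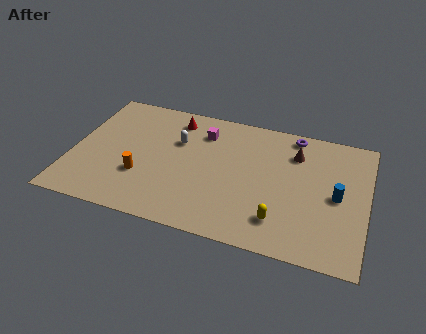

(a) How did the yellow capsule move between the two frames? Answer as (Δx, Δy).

(-1.7, 0.8)

From the two frames, the yellow capsule sits at roughly (13.2, 1.3) before and (11.5, 2.1) after.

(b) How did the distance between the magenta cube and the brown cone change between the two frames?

-1.2

They were about 6.3 units apart before and 5.1 after — 1.2 units closer together.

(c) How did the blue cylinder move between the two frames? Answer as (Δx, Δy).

(2.2, -2.9)

From the two frames, the blue cylinder sits at roughly (12.2, 7.6) before and (14.4, 4.7) after.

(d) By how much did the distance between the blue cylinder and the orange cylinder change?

+0.6

The distance was about 10.0 in the first image and 10.6 in the second, so they moved 0.6 units further apart.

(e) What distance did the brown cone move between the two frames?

3.6

The brown cone was near (10.1, 4.2) before and (12.0, 7.3) after, so it travelled √(1.9² + 3.1²) ≈ 3.6 units.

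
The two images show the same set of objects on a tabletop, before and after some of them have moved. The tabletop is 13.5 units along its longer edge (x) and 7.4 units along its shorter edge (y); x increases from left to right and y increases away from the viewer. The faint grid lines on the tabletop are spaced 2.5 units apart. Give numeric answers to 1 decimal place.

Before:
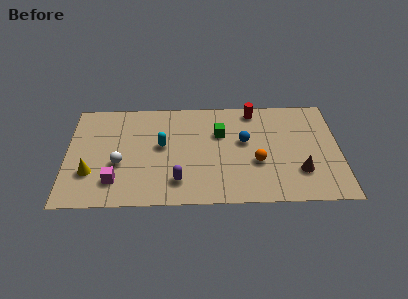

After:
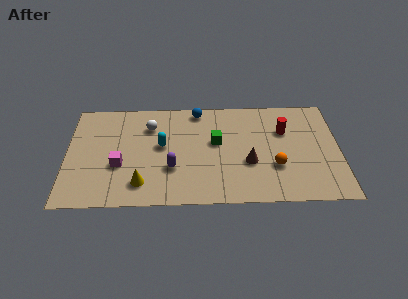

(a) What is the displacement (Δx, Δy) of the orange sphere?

(0.9, -0.3)

The orange sphere started near (9.4, 2.8) and ended near (10.3, 2.5).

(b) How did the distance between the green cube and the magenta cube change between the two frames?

-1.1

The distance was about 6.1 in the first image and 5.0 in the second, so they moved 1.1 units closer together.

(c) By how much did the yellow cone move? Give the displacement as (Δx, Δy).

(2.5, -0.8)

From the two frames, the yellow cone sits at roughly (1.2, 2.3) before and (3.7, 1.5) after.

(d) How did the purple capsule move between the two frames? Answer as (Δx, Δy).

(-0.3, 0.9)

The purple capsule was at about (5.5, 1.6) and moved to about (5.2, 2.5).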